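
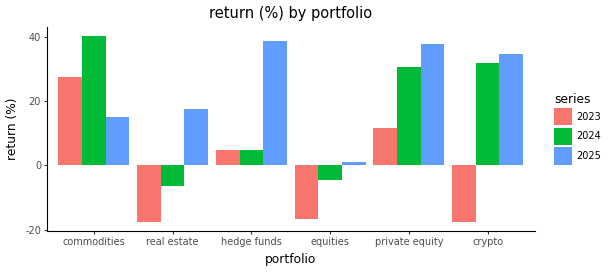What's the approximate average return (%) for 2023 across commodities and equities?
≈ 8

(30 + -15) / 2 ≈ 8.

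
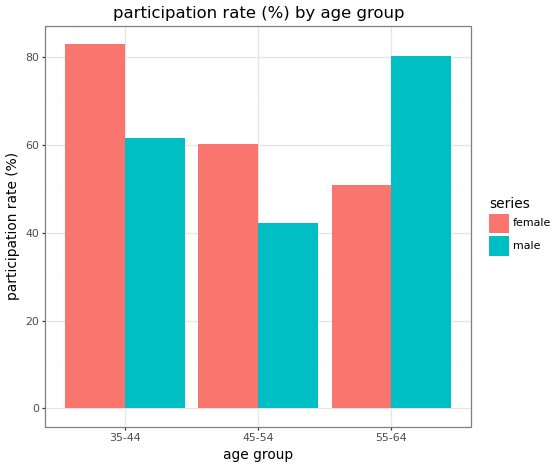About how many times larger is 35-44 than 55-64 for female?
≈ 1.6×

35-44 ≈ 80, 55-64 ≈ 50; 80/50 ≈ 1.6.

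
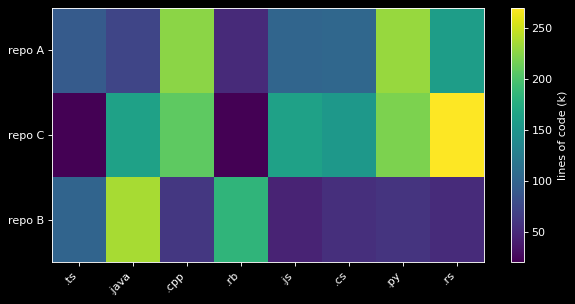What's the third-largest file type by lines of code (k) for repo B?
.ts

Top 4 for repo B: .java ≈ 225, .rb ≈ 175, .ts ≈ 100, .cpp ≈ 50.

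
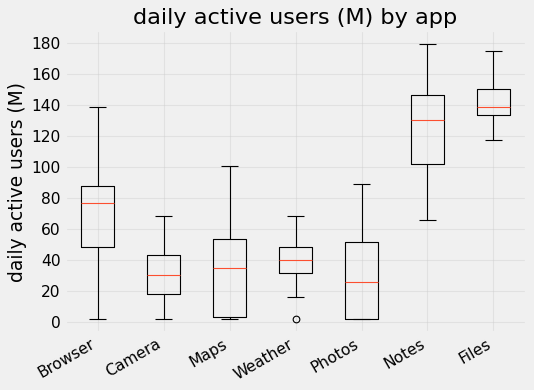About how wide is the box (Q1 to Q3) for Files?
≈ 20

Q3 ≈ 160, Q1 ≈ 140; IQR ≈ 20.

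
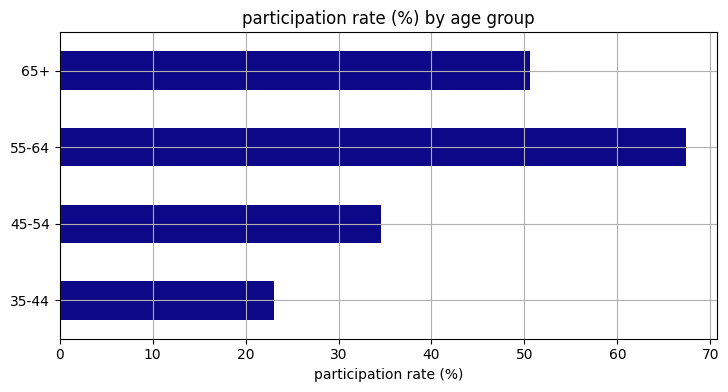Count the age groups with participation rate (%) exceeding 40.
2

Above 40: 55-64, 65+.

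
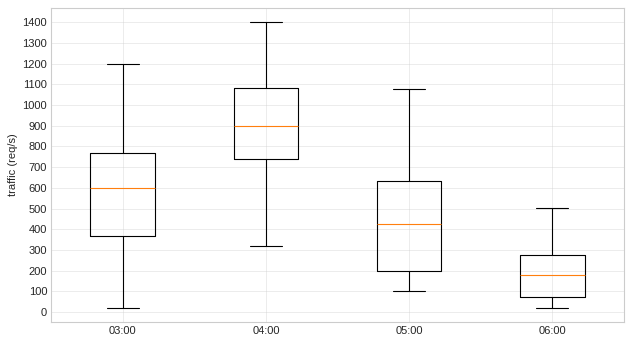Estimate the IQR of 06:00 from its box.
Q3 ≈ 300, Q1 ≈ 100; IQR ≈ 200.

≈ 200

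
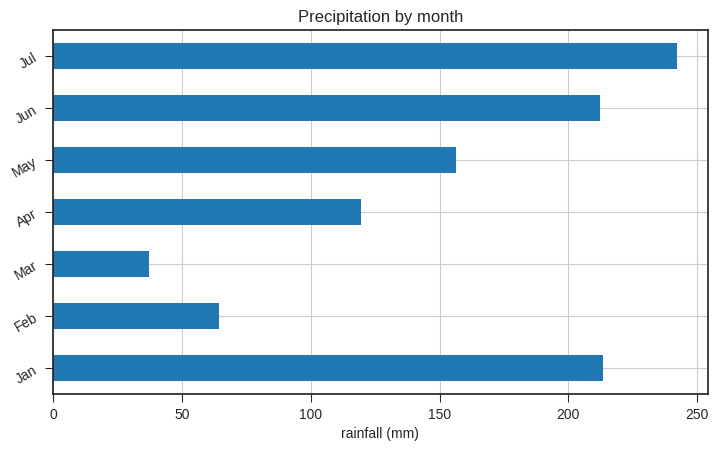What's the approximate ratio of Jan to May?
≈ 1.5×

Jan ≈ 225, May ≈ 150; 225/150 ≈ 1.5.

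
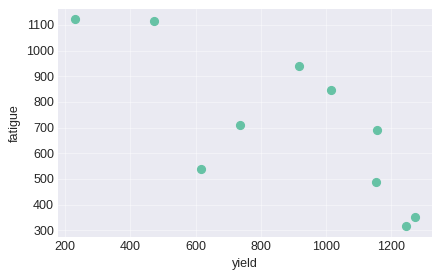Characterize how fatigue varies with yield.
negative, strong

Points are negatively correlated; strong (|r| ≈ 0.8).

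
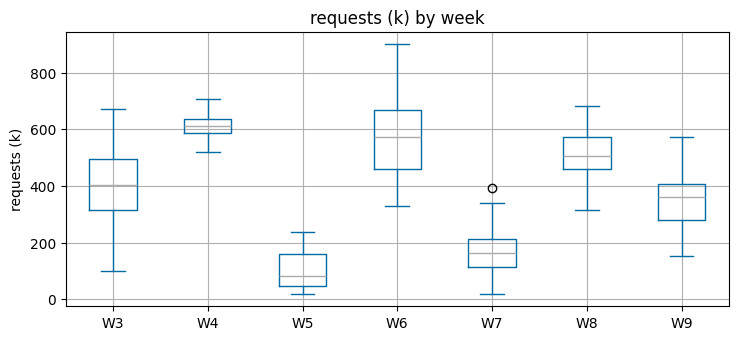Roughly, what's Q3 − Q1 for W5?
≈ 100

Q3 ≈ 150, Q1 ≈ 50; IQR ≈ 100.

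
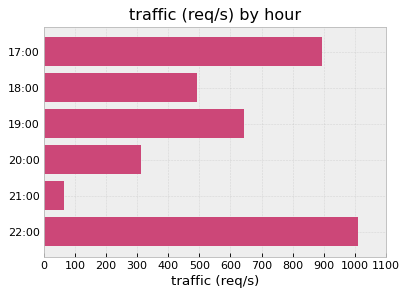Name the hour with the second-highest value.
17:00

Top 3: 22:00 ≈ 1000, 17:00 ≈ 900, 19:00 ≈ 600.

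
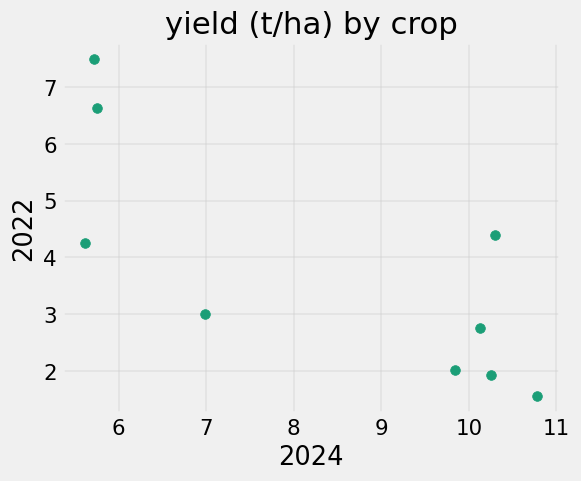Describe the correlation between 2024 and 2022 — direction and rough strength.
Points are negatively correlated; strong (|r| ≈ 0.8).

negative, strong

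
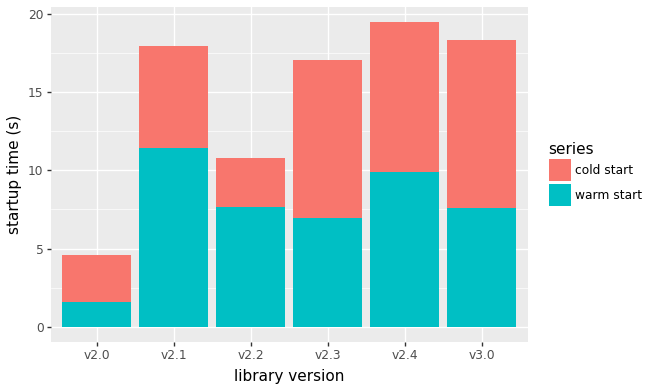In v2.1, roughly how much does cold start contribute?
≈ 6

cold start top ≈ 18, bottom ≈ 12; segment ≈ 6.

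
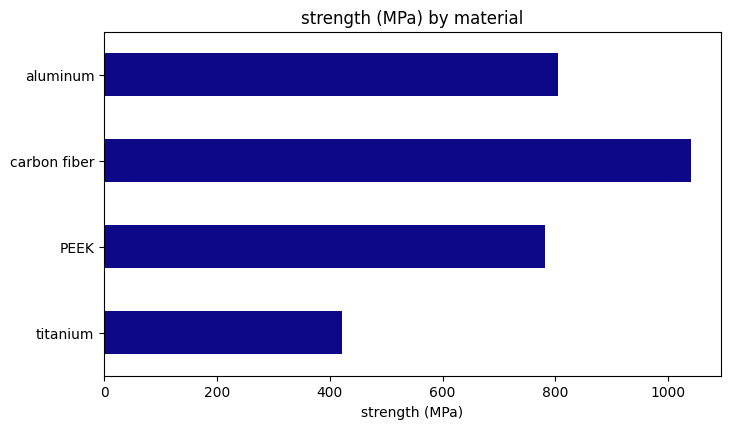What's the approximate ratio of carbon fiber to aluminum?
≈ 1.25×

carbon fiber ≈ 1000, aluminum ≈ 800; 1000/800 ≈ 1.25.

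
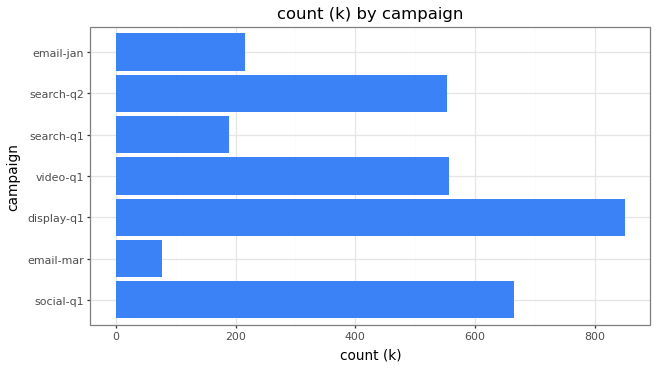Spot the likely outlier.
email-mar ≈ 100; the rest sit between ≈ 200 and ≈ 800.

email-mar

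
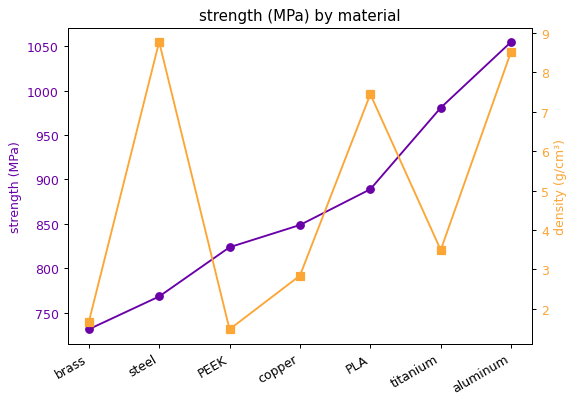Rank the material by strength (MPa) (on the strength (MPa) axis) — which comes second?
titanium

Top 3 (on the strength (MPa) axis): aluminum ≈ 1050, titanium ≈ 1000, PLA ≈ 900.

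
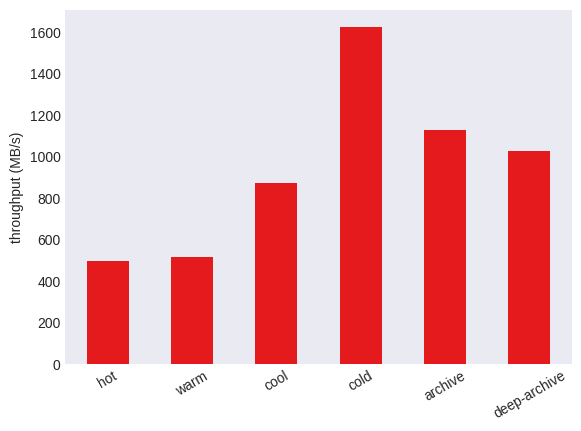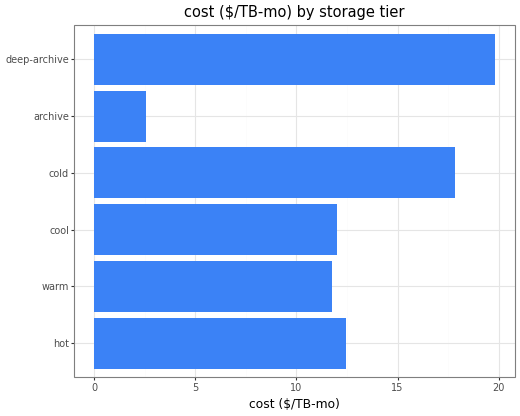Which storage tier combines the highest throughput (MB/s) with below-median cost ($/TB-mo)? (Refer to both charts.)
Chart 2 median cost ($/TB-mo) ≈ 12; below-median storage tiers: warm, cool, archive. Among those, archive has the highest throughput (MB/s) (≈ 1200).

archive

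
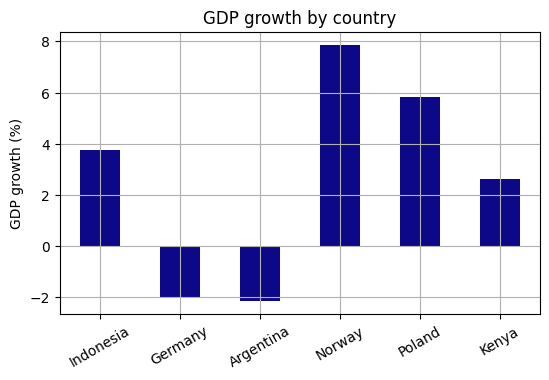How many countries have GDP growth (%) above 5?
Above 5: Norway, Poland.

2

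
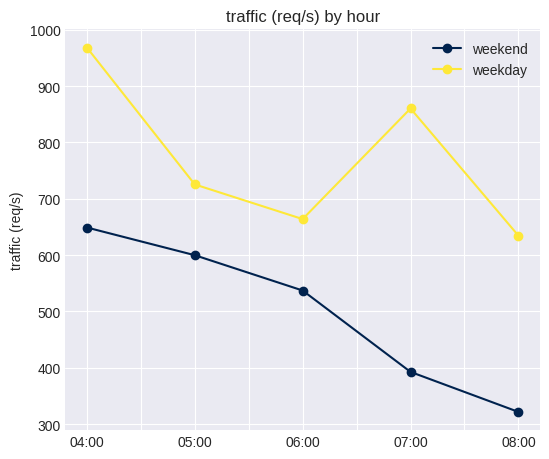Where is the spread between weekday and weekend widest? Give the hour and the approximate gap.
07:00: weekday ≈ 900, weekend ≈ 400 → gap ≈ 500. Next-largest (04:00) is only ≈ 400.

07:00, ≈ 500 req/s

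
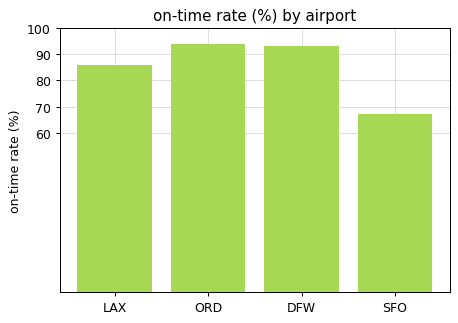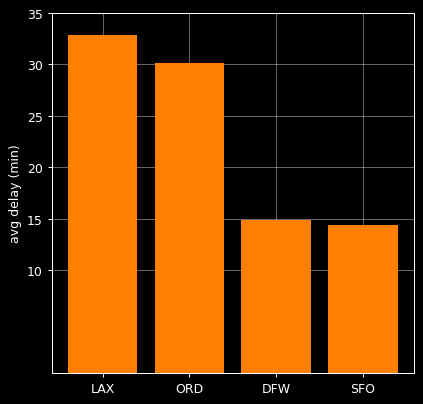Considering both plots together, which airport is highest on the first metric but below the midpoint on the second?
DFW

Chart 2 median avg delay (min) ≈ 25; below-median airports: DFW, SFO. Among those, DFW has the highest on-time rate (%) (≈ 90).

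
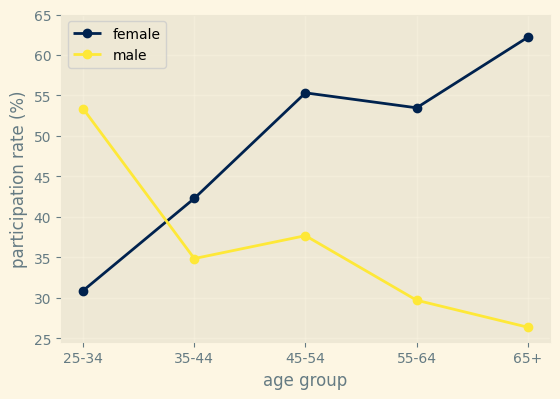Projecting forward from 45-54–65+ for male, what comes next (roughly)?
≈ 17.5

Last three: 40, 30, 25 → slope ≈ -7.5/step → next ≈ 17.5.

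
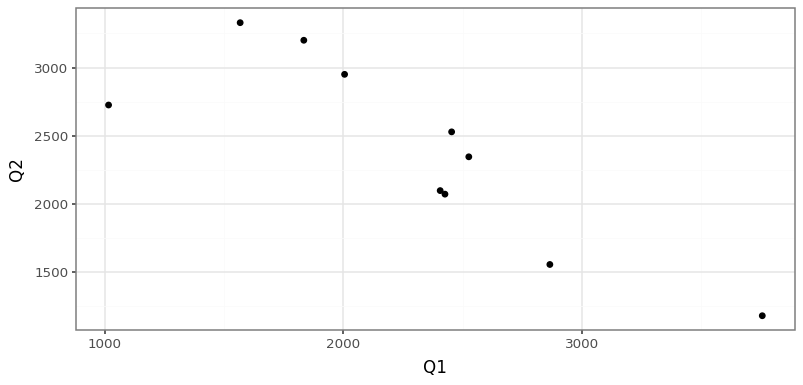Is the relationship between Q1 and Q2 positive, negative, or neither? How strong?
Points are negatively correlated; strong (|r| ≈ 0.8).

negative, strong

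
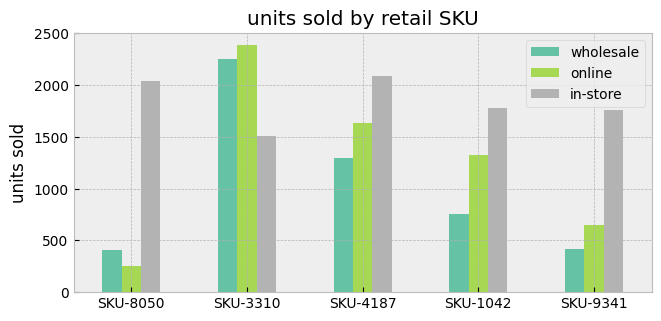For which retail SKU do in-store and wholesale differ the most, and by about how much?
SKU-8050, ≈ 1600

SKU-8050: in-store ≈ 2000, wholesale ≈ 400 → gap ≈ 1600. Next-largest (SKU-9341) is only ≈ 1400.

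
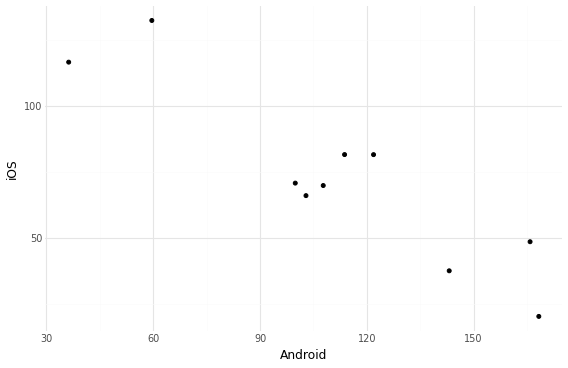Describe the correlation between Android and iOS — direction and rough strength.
negative, strong

Points are negatively correlated; strong (|r| ≈ 0.9).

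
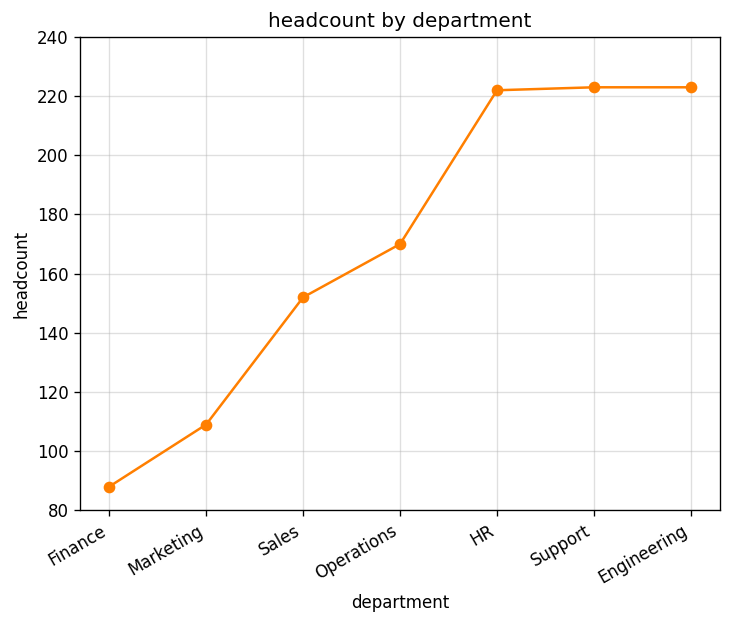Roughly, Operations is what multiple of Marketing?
Operations ≈ 160, Marketing ≈ 100; 160/100 ≈ 1.6.

≈ 1.6×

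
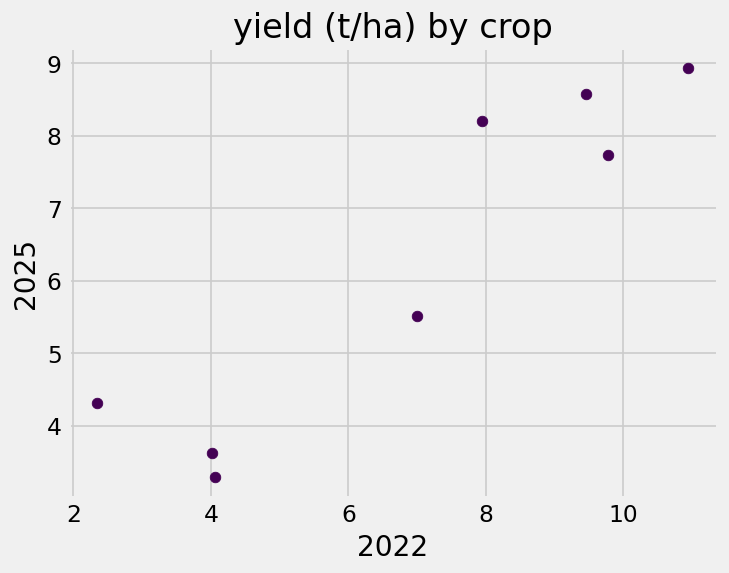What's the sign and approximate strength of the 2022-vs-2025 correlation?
positive, strong

Points are positively correlated; strong (|r| ≈ 0.9).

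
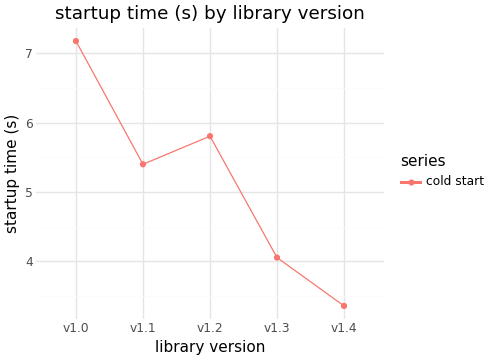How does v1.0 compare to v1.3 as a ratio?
v1.0 ≈ 7.0, v1.3 ≈ 4.0; 7.0/4.0 ≈ 1.75.

≈ 1.75×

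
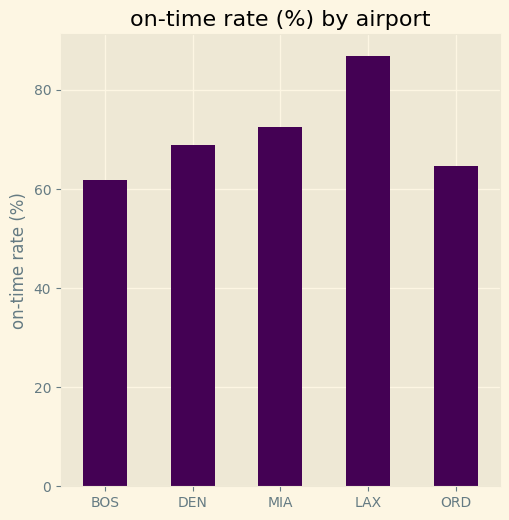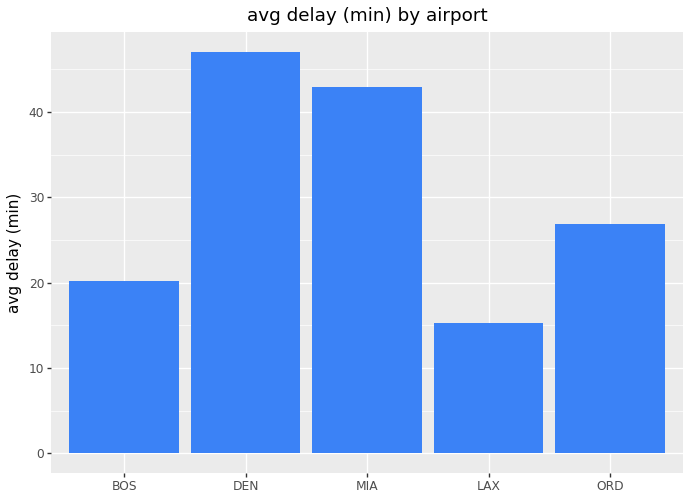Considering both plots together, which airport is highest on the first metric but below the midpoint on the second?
Chart 2 median avg delay (min) ≈ 25; below-median airports: BOS, LAX. Among those, LAX has the highest on-time rate (%) (≈ 90).

LAX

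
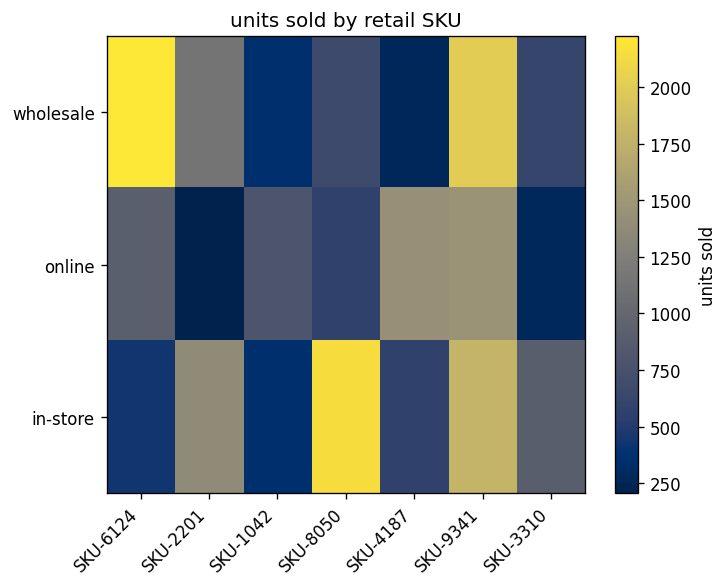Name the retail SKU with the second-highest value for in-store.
Top 3 for in-store: SKU-8050 ≈ 2200, SKU-9341 ≈ 1800, SKU-2201 ≈ 1400.

SKU-9341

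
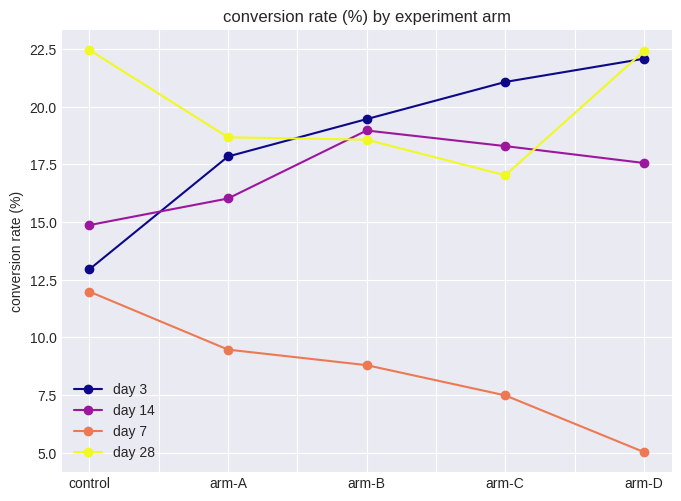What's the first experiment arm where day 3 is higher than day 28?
arm-A: day 3 ≈ 18 vs day 28 ≈ 18 (not yet); arm-B: day 3 ≈ 20 vs day 28 ≈ 18 (first crossover).

arm-B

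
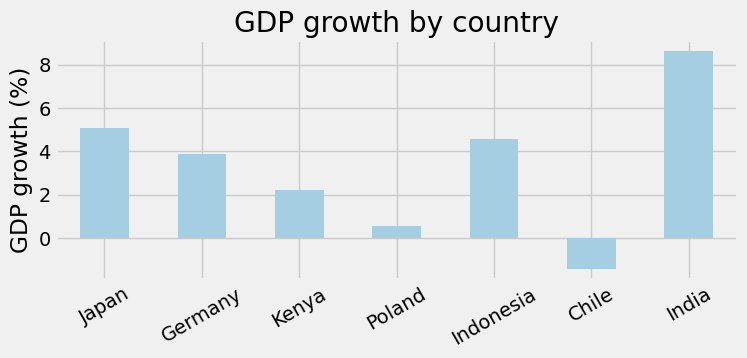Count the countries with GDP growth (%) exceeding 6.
Above 6: India.

1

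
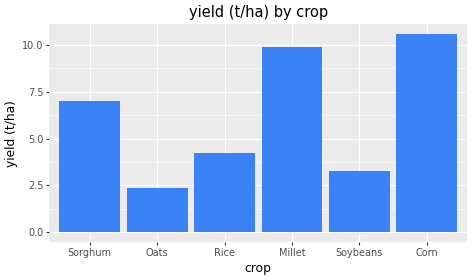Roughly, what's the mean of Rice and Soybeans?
(4 + 3) / 2 ≈ 4.

≈ 4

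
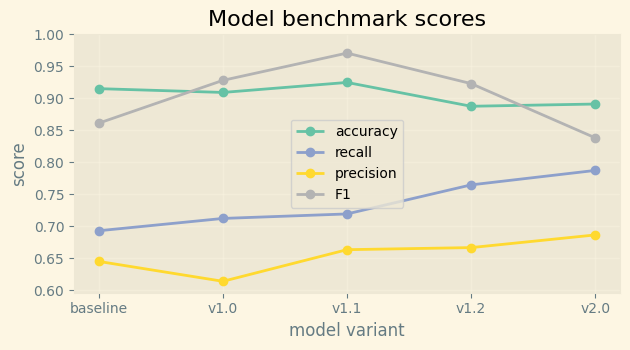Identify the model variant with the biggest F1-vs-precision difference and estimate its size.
v1.0, ≈ 0.35

v1.0: F1 ≈ 0.95, precision ≈ 0.60 → gap ≈ 0.35. Next-largest (v1.1) is only ≈ 0.30.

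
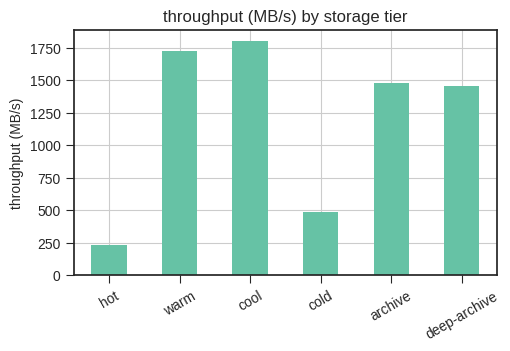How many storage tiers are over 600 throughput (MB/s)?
4

Above 600: warm, cool, archive, deep-archive.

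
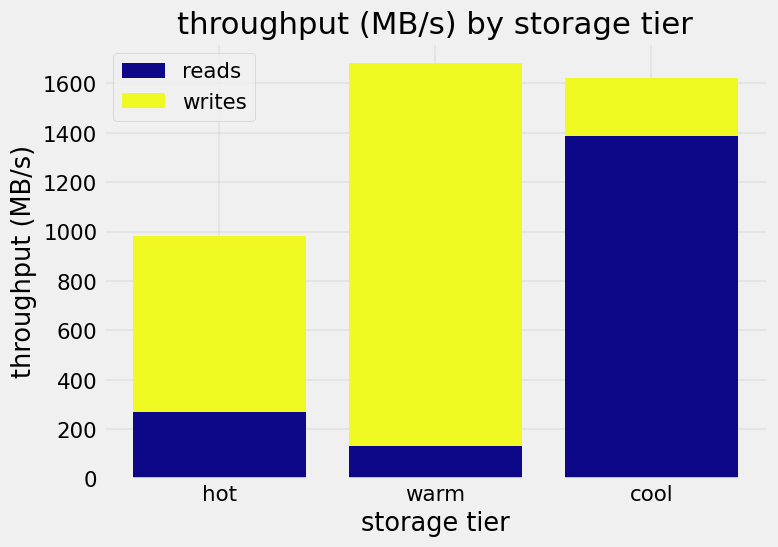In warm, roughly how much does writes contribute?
≈ 1400

writes top ≈ 1600, bottom ≈ 200; segment ≈ 1400.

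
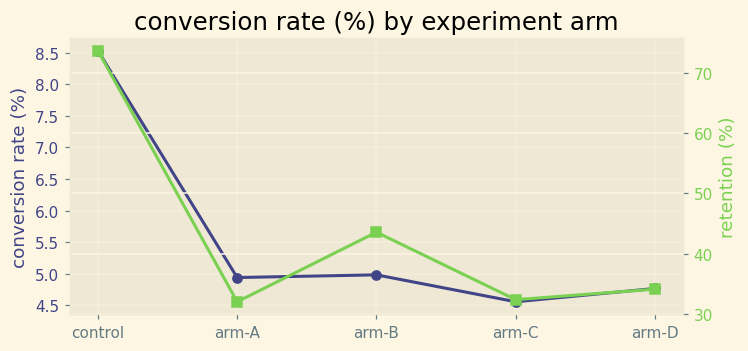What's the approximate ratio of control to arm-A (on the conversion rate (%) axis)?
control ≈ 8.5, arm-A ≈ 5.0; 8.5/5.0 ≈ 1.7.

≈ 1.7×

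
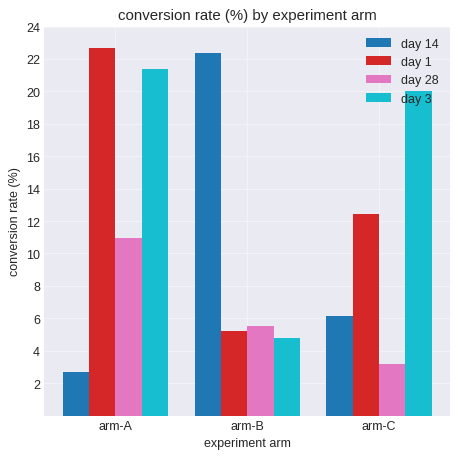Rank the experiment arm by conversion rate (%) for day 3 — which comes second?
arm-C

Top 3 for day 3: arm-A ≈ 22, arm-C ≈ 20, arm-B ≈ 4.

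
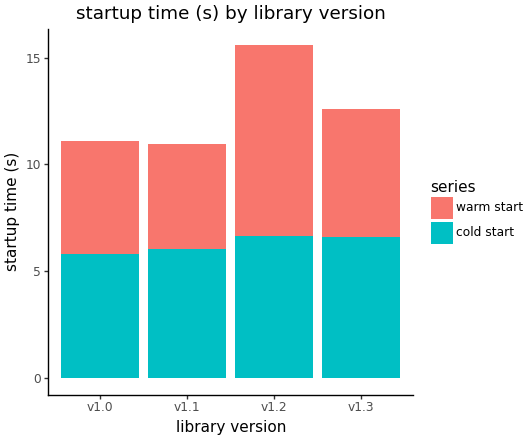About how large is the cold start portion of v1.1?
≈ 6

cold start top ≈ 6, bottom ≈ 0; segment ≈ 6.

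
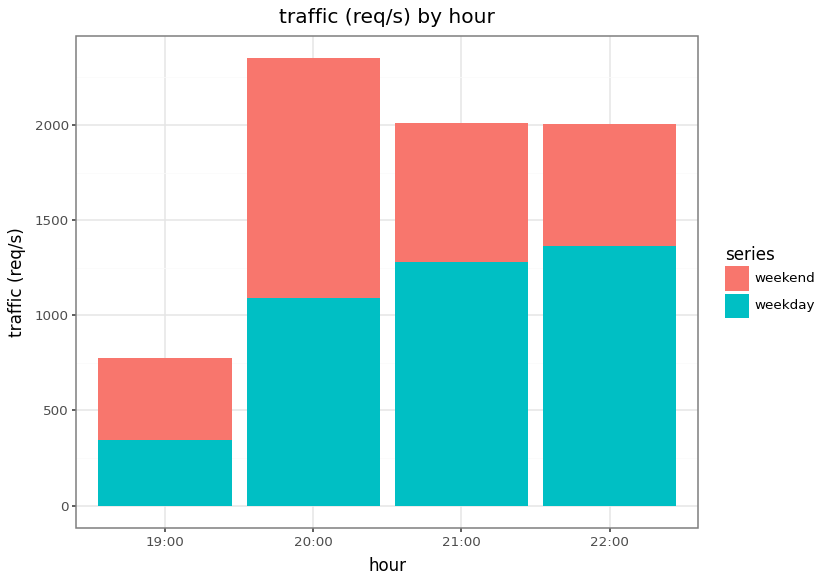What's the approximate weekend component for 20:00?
≈ 1400

weekend top ≈ 2400, bottom ≈ 1000; segment ≈ 1400.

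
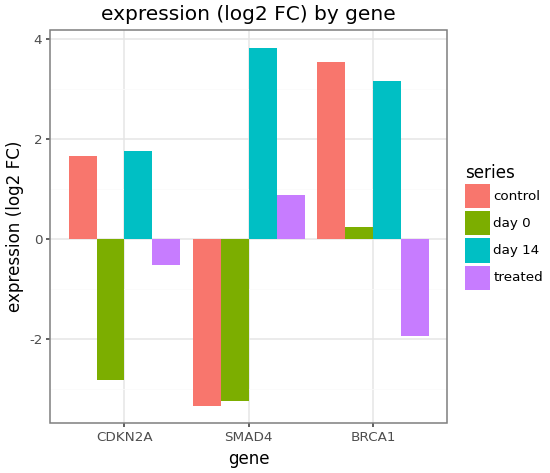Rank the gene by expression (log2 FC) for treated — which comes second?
Top 3 for treated: SMAD4 ≈ 1, CDKN2A ≈ -1, BRCA1 ≈ -2.

CDKN2A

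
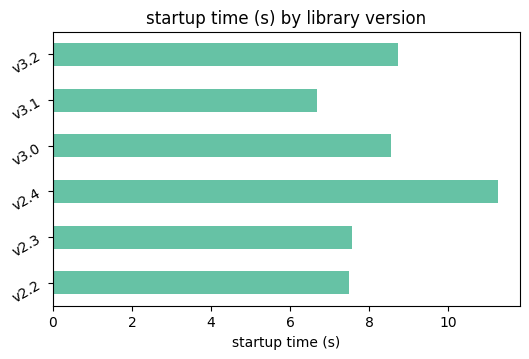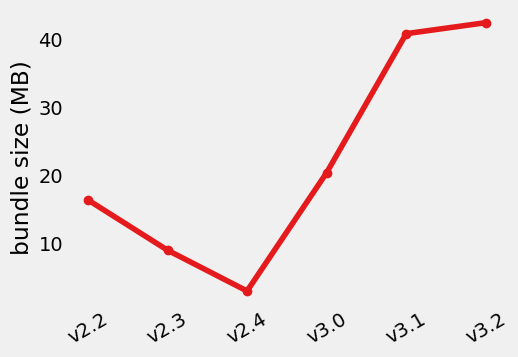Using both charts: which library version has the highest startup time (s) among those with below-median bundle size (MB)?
v2.4

Chart 2 median bundle size (MB) ≈ 20; below-median library versions: v2.2, v2.3, v2.4. Among those, v2.4 has the highest startup time (s) (≈ 12).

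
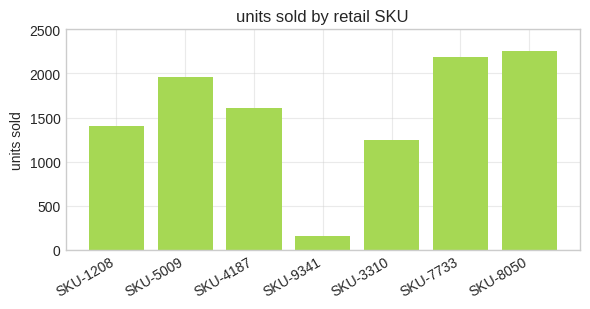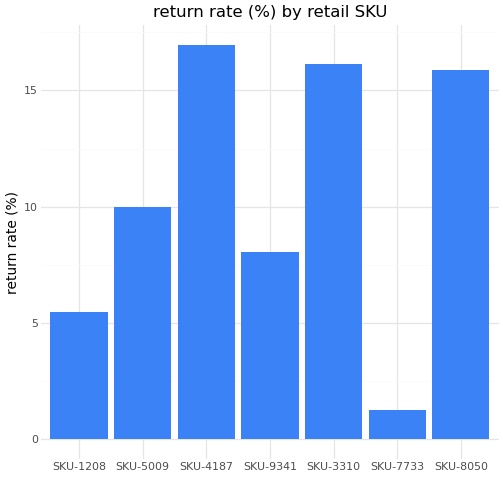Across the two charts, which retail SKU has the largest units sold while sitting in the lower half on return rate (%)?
SKU-7733

Chart 2 median return rate (%) ≈ 10; below-median retail SKUs: SKU-1208, SKU-9341, SKU-7733. Among those, SKU-7733 has the highest units sold (≈ 2000).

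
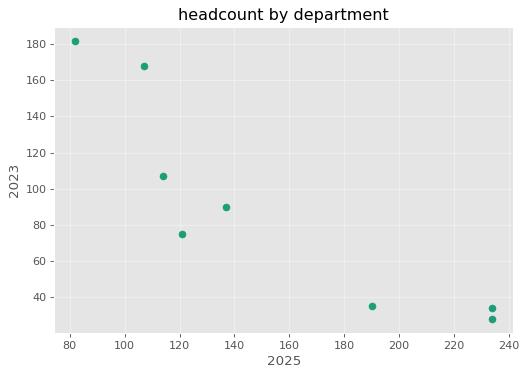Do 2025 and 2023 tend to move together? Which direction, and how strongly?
Points are negatively correlated; strong (|r| ≈ 0.9).

negative, strong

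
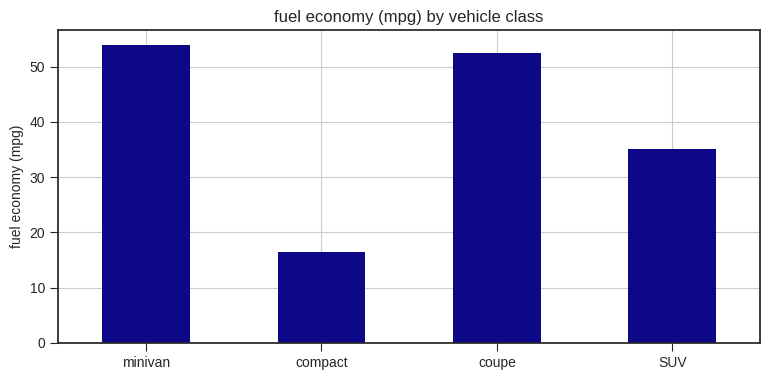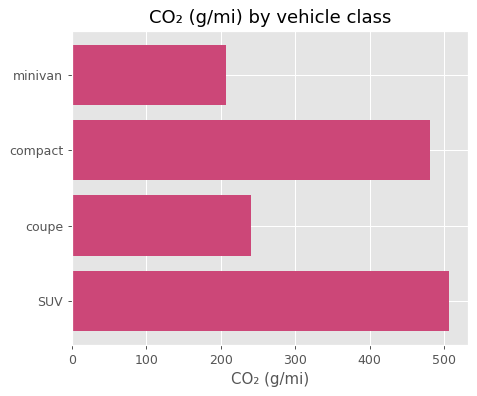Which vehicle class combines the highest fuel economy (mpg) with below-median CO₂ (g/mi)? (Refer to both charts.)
Chart 2 median CO₂ (g/mi) ≈ 350; below-median vehicle classes: minivan, coupe. Among those, minivan has the highest fuel economy (mpg) (≈ 55).

minivan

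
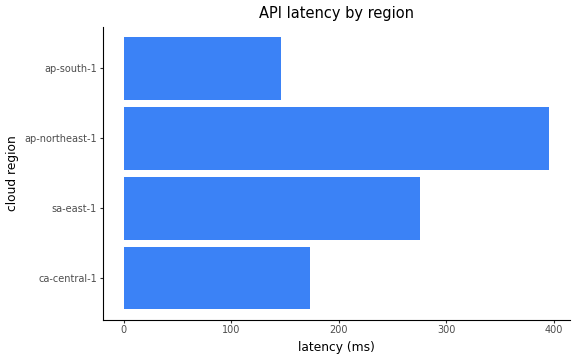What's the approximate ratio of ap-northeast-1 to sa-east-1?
≈ 1.33×

ap-northeast-1 ≈ 400, sa-east-1 ≈ 300; 400/300 ≈ 1.33.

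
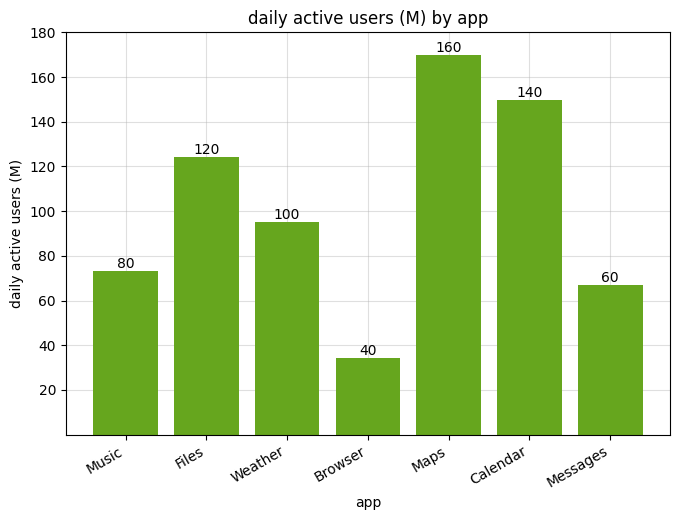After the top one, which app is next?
Calendar

Top 3: Maps ≈ 160, Calendar ≈ 140, Files ≈ 120.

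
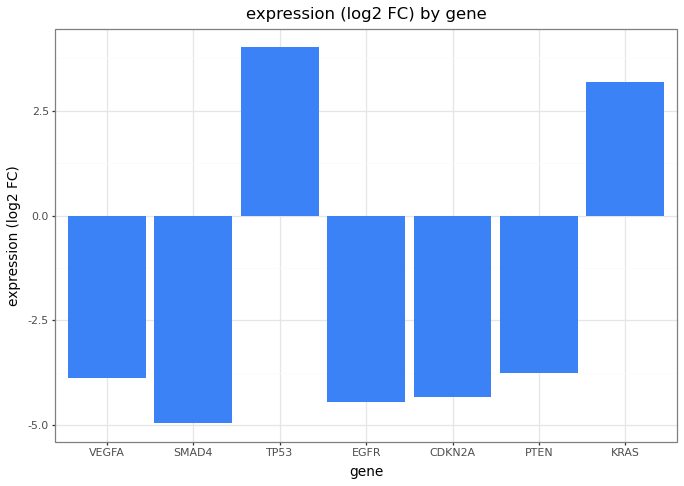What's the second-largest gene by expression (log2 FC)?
KRAS

Top 3: TP53 ≈ 4, KRAS ≈ 3, PTEN ≈ -4.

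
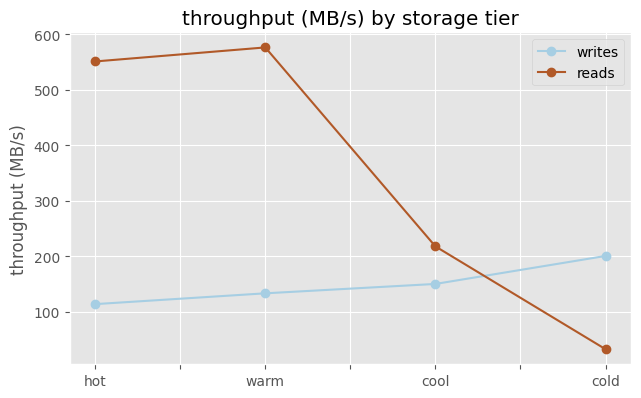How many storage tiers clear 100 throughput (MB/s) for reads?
Above 100: hot, warm, cool.

3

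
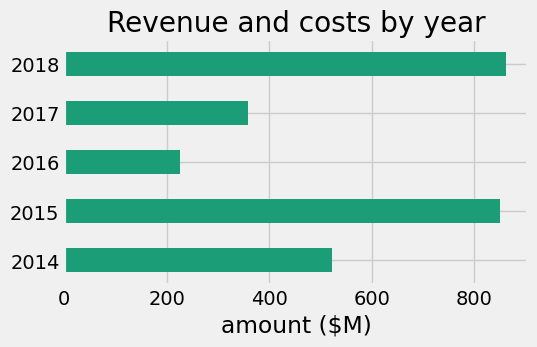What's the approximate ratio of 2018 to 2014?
2018 ≈ 900, 2014 ≈ 500; 900/500 ≈ 1.8.

≈ 1.8×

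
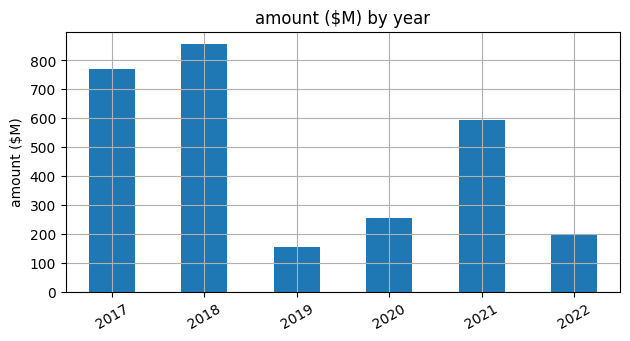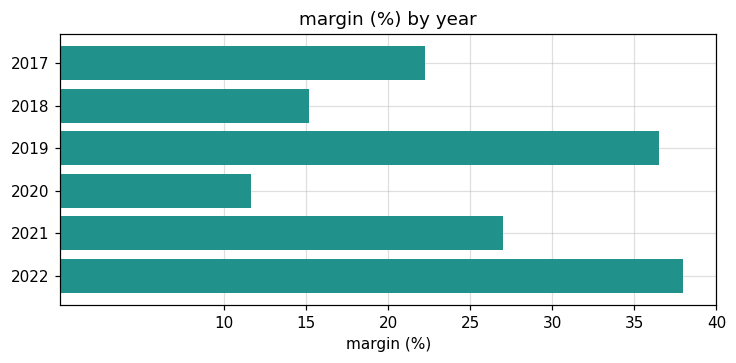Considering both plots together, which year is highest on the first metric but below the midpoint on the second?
Chart 2 median margin (%) ≈ 25; below-median years: 2017, 2018, 2020. Among those, 2018 has the highest amount ($M) (≈ 900).

2018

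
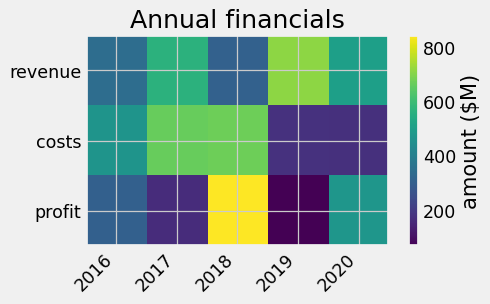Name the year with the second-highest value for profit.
Top 3 for profit: 2018 ≈ 800, 2020 ≈ 500, 2016 ≈ 300.

2020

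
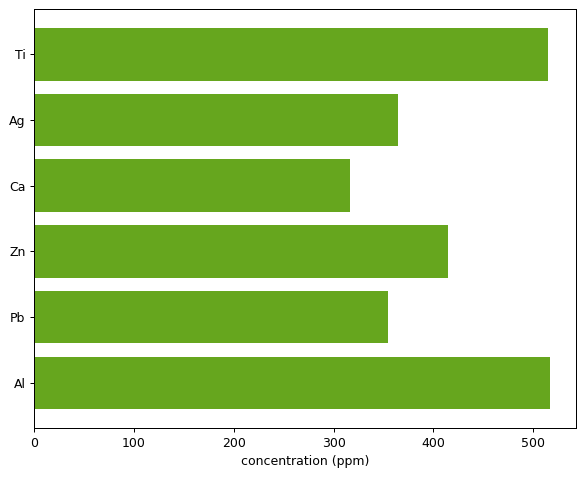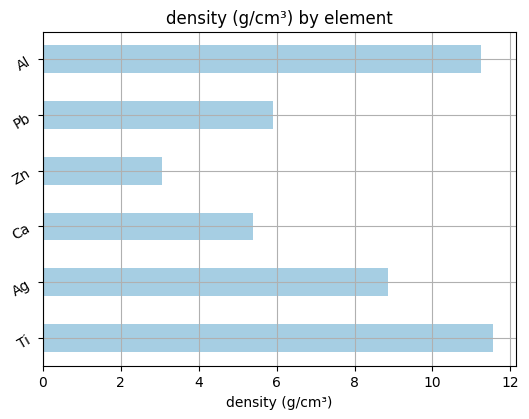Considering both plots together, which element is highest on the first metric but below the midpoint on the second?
Chart 2 median density (g/cm³) ≈ 8; below-median elements: Ca, Zn, Pb. Among those, Zn has the highest concentration (ppm) (≈ 400).

Zn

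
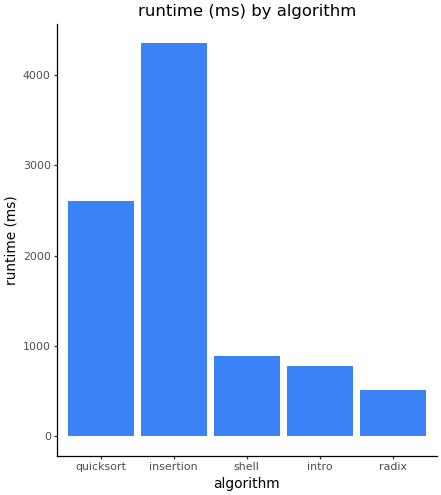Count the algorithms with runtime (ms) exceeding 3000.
1

Above 3000: insertion.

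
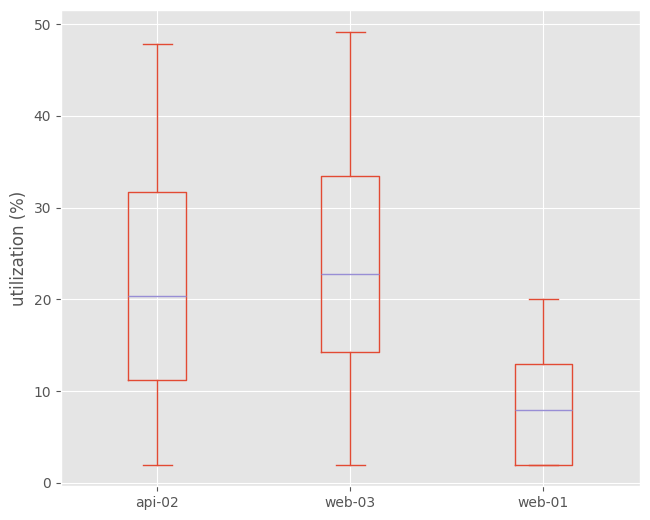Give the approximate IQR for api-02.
≈ 20

Q3 ≈ 32, Q1 ≈ 12; IQR ≈ 20.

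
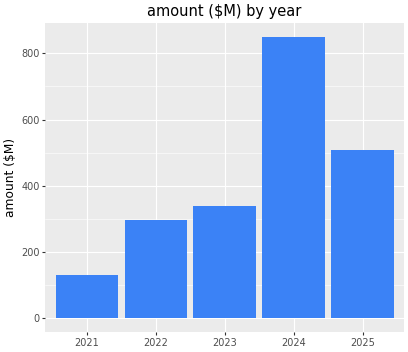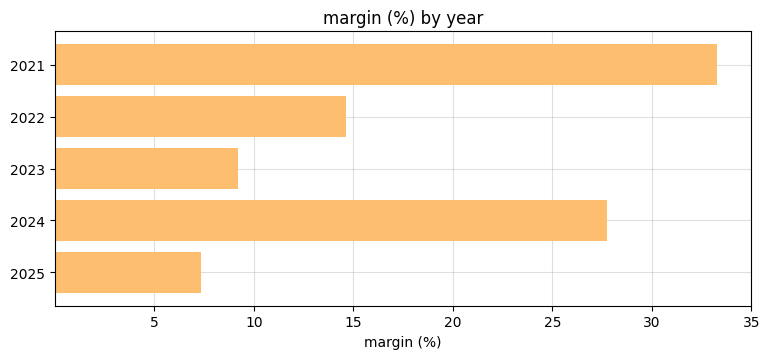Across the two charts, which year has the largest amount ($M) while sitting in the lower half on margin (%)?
Chart 2 median margin (%) ≈ 15; below-median years: 2023, 2025. Among those, 2025 has the highest amount ($M) (≈ 500).

2025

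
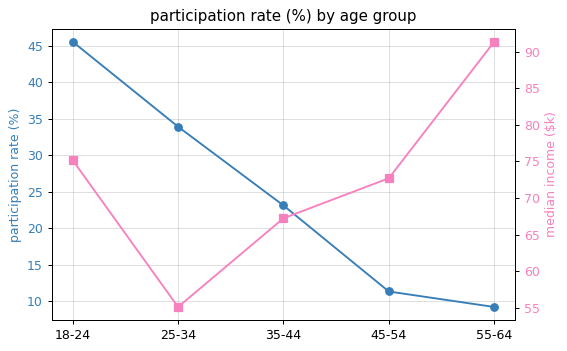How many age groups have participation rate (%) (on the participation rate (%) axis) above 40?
Above 40: 18-24.

1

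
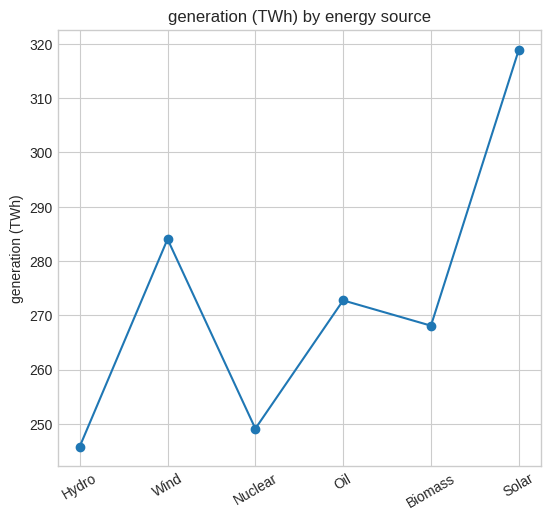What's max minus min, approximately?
Max Solar ≈ 320, min Hydro ≈ 250; range ≈ 70.

≈ 70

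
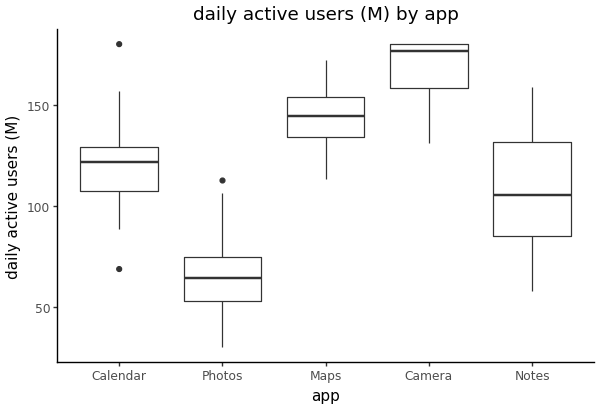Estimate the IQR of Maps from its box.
Q3 ≈ 150, Q1 ≈ 130; IQR ≈ 20.

≈ 20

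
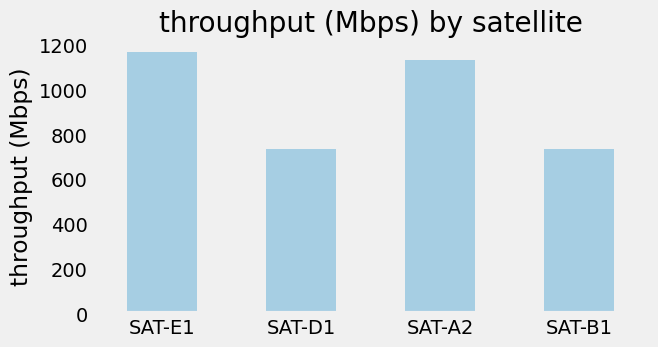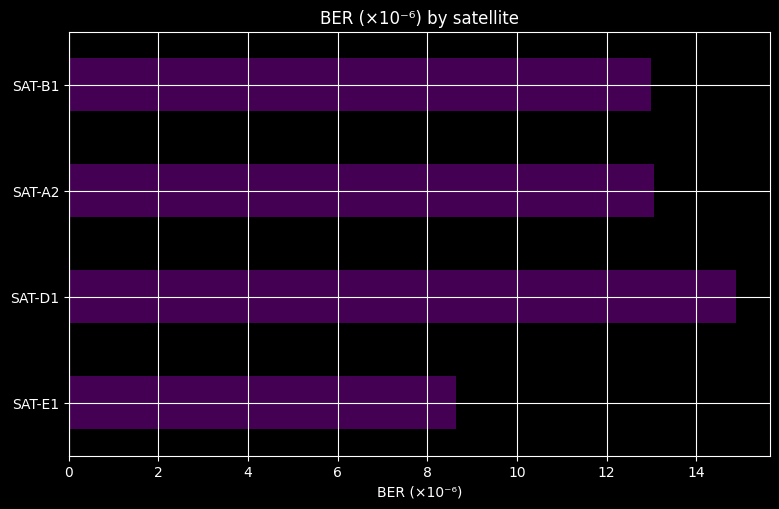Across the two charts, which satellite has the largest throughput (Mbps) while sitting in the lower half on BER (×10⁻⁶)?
SAT-E1

Chart 2 median BER (×10⁻⁶) ≈ 14; below-median satellites: SAT-E1, SAT-B1. Among those, SAT-E1 has the highest throughput (Mbps) (≈ 1200).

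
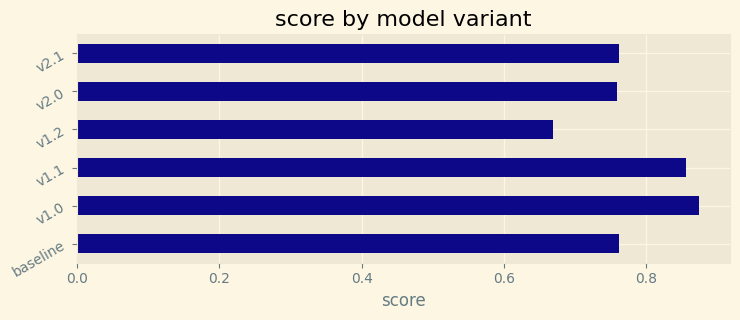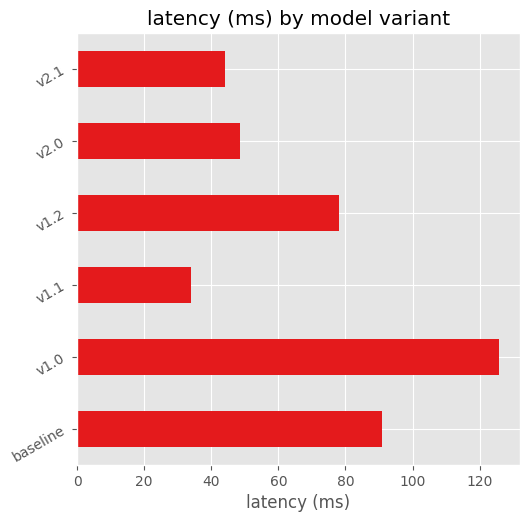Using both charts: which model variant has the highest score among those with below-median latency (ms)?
Chart 2 median latency (ms) ≈ 60; below-median model variants: v1.1, v2.0, v2.1. Among those, v1.1 has the highest score (≈ 0.9).

v1.1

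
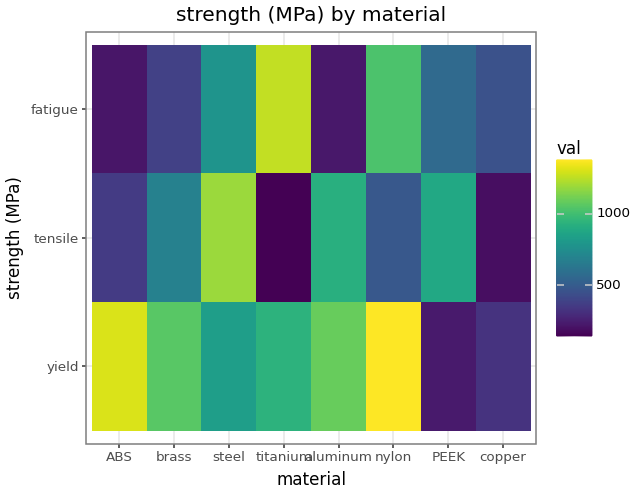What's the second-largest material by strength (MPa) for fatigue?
nylon

Top 3 for fatigue: titanium ≈ 1200, nylon ≈ 1000, steel ≈ 800.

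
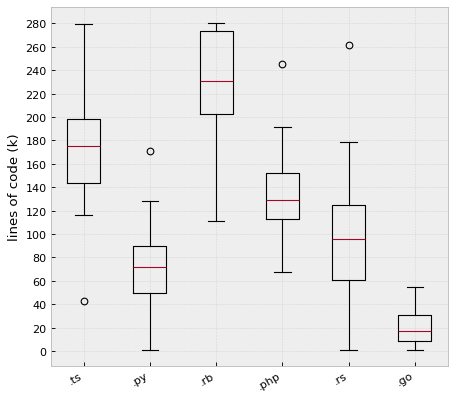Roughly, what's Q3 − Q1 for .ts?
Q3 ≈ 200, Q1 ≈ 140; IQR ≈ 60.

≈ 60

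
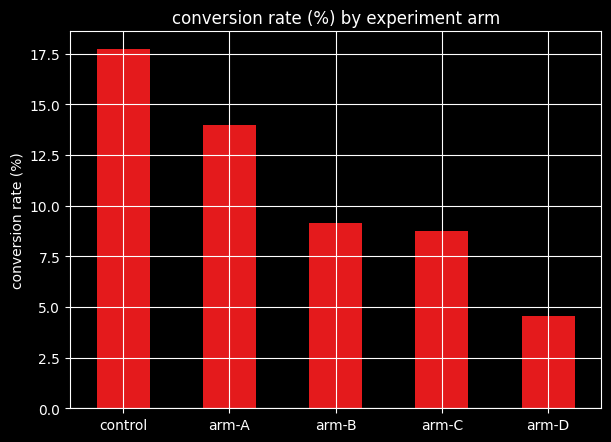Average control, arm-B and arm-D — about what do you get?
(18 + 10 + 4) / 3 ≈ 11.

≈ 11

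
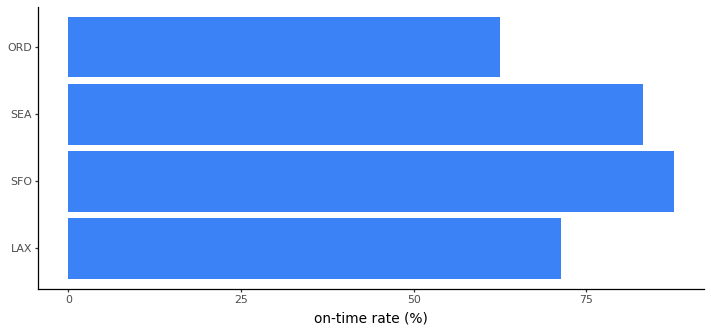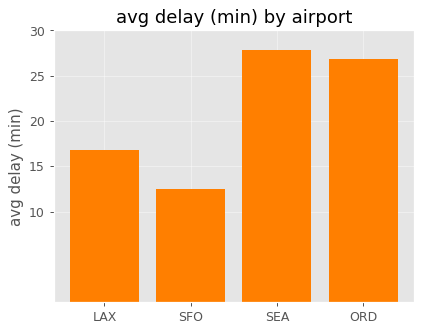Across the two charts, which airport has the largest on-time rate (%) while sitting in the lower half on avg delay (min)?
SFO

Chart 2 median avg delay (min) ≈ 20; below-median airports: LAX, SFO. Among those, SFO has the highest on-time rate (%) (≈ 90).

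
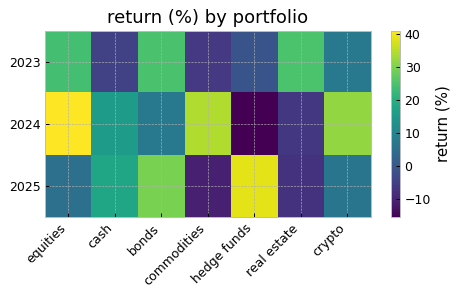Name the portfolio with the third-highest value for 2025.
Top 4 for 2025: hedge funds ≈ 40, bonds ≈ 30, cash ≈ 20, crypto ≈ 5.

cash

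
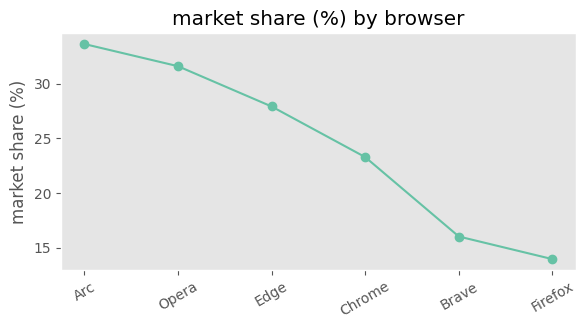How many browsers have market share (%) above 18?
Above 18: Arc, Opera, Edge, Chrome.

4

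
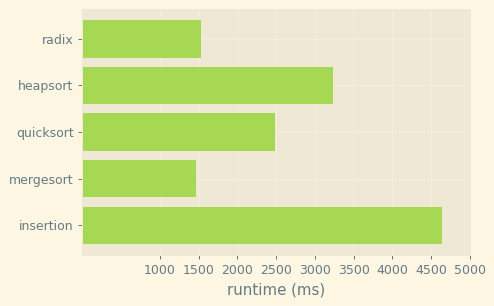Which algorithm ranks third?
quicksort

Top 4: insertion ≈ 4500, heapsort ≈ 3000, quicksort ≈ 2500, radix ≈ 1500.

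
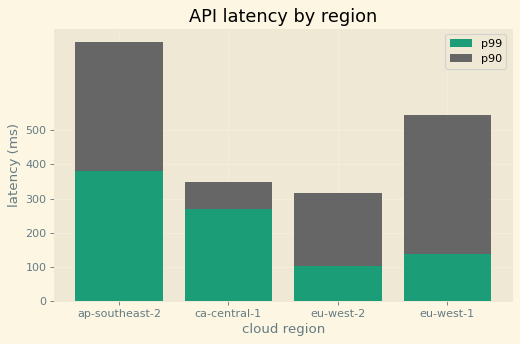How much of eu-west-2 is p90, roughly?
≈ 200

p90 top ≈ 300, bottom ≈ 100; segment ≈ 200.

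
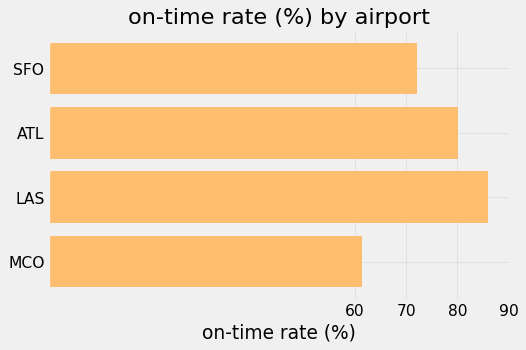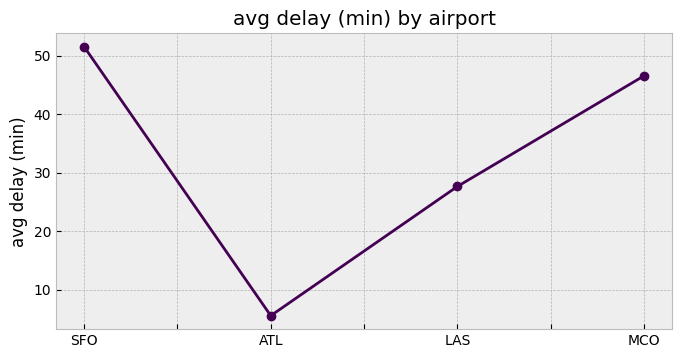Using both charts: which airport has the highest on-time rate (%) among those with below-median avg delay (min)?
LAS

Chart 2 median avg delay (min) ≈ 35; below-median airports: ATL, LAS. Among those, LAS has the highest on-time rate (%) (≈ 90).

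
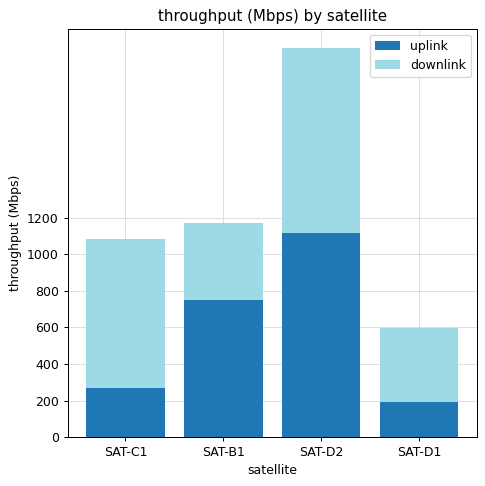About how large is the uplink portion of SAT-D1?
uplink top ≈ 200, bottom ≈ 0; segment ≈ 200.

≈ 200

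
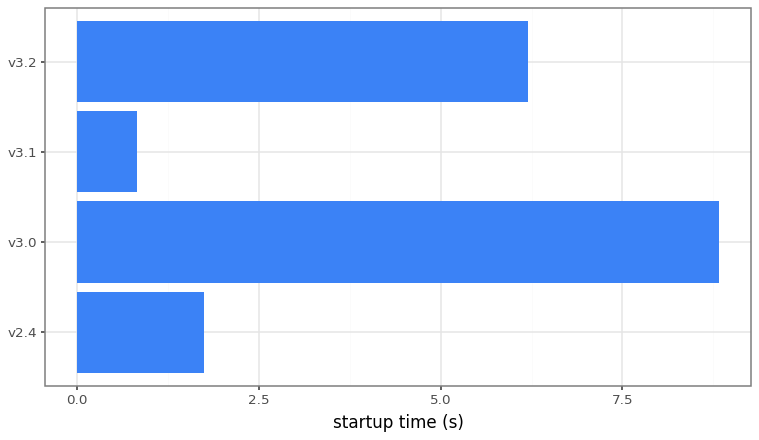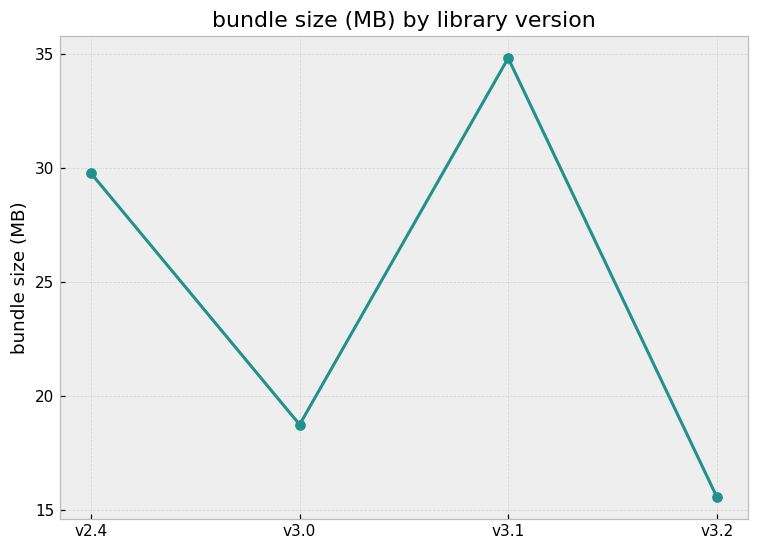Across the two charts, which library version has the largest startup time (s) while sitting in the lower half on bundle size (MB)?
v3.0

Chart 2 median bundle size (MB) ≈ 25; below-median library versions: v3.0, v3.2. Among those, v3.0 has the highest startup time (s) (≈ 9).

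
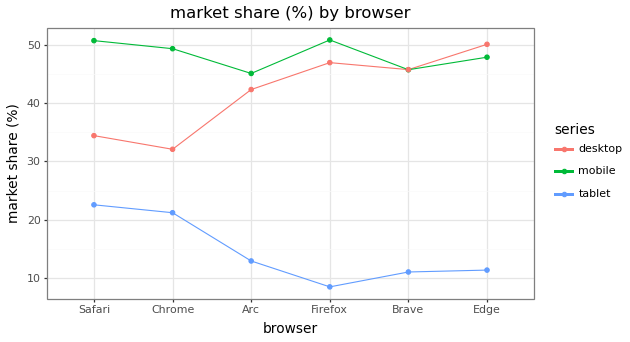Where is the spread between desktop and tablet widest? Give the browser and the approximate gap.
Edge, ≈ 40 %

Edge: desktop ≈ 50, tablet ≈ 10 → gap ≈ 40. Next-largest (Firefox) is only ≈ 35.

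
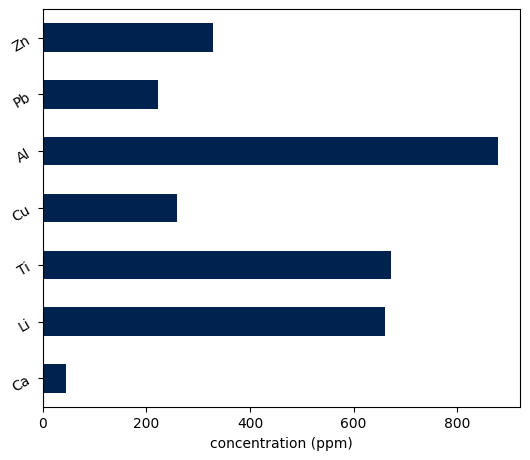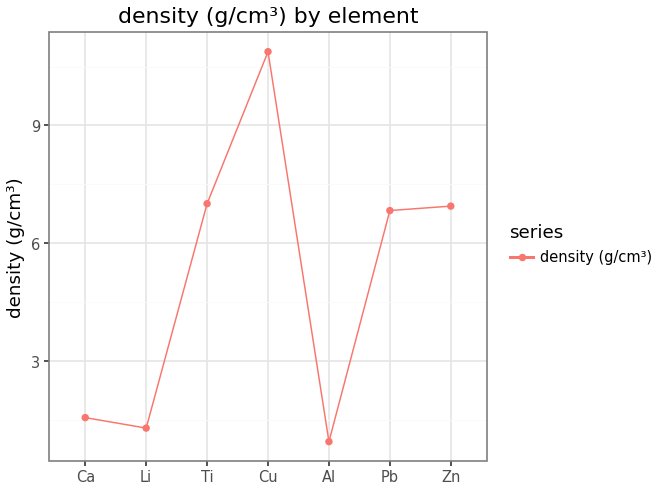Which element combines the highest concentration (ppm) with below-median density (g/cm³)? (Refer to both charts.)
Chart 2 median density (g/cm³) ≈ 7; below-median elements: Ca, Li, Al. Among those, Al has the highest concentration (ppm) (≈ 900).

Al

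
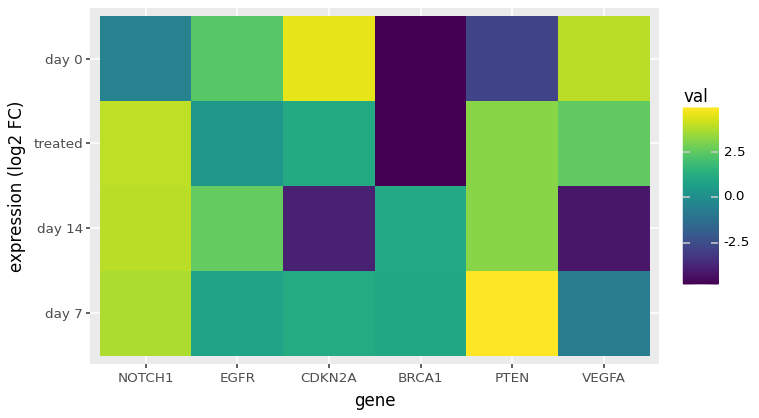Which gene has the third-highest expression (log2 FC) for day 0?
Top 4 for day 0: CDKN2A ≈ 5, VEGFA ≈ 4, EGFR ≈ 2, NOTCH1 ≈ 0.

EGFR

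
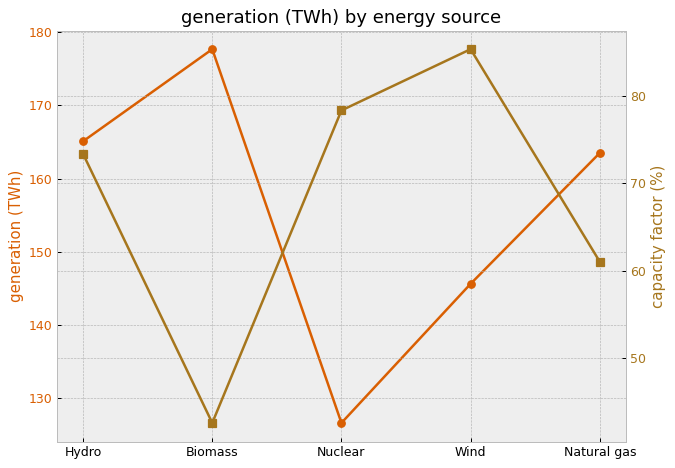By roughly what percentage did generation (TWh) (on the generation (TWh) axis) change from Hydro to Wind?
≈ -12.1%

Hydro ≈ 165, Wind ≈ 145; (145 − 165) / 165 ≈ -12.1%.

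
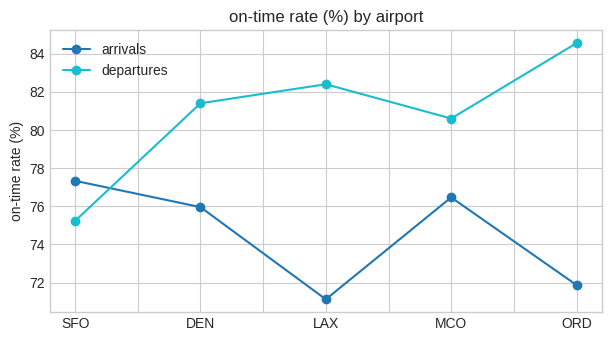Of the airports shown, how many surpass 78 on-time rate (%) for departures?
4

Above 78: DEN, LAX, MCO, ORD.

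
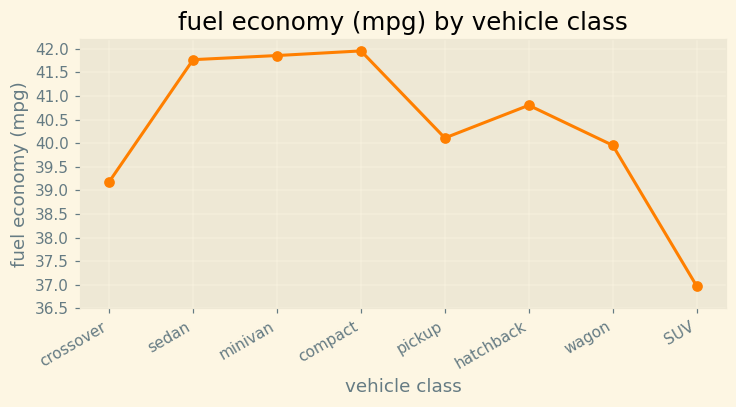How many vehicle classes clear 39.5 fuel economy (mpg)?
6

Above 39.5: sedan, minivan, compact, pickup, hatchback, wagon.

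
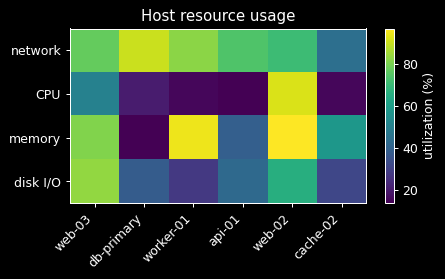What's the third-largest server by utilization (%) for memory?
Top 4 for memory: web-02 ≈ 100, worker-01 ≈ 90, web-03 ≈ 80, cache-02 ≈ 60.

web-03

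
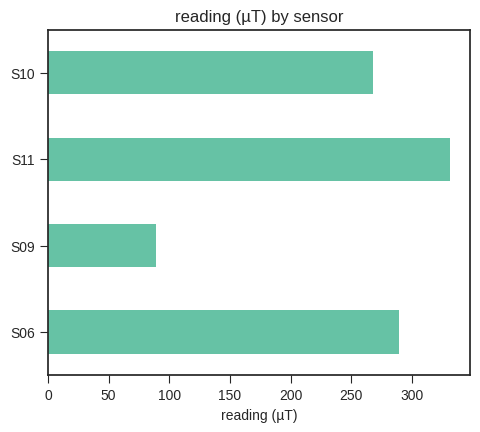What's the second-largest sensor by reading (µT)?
Top 3: S11 ≈ 350, S06 ≈ 300, S10 ≈ 250.

S06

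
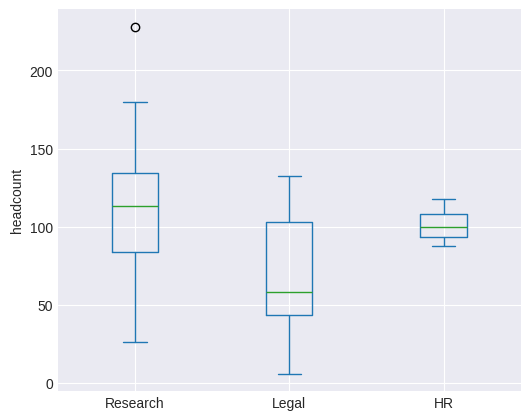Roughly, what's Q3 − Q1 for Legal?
≈ 60

Q3 ≈ 105, Q1 ≈ 45; IQR ≈ 60.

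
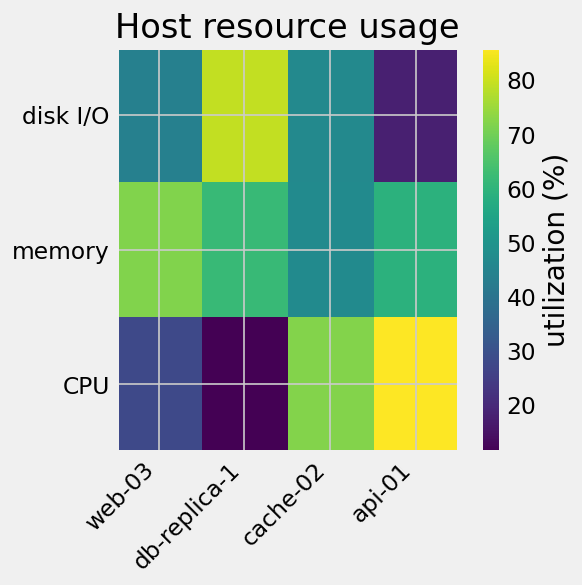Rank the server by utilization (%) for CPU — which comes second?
Top 3 for CPU: api-01 ≈ 90, cache-02 ≈ 70, web-03 ≈ 30.

cache-02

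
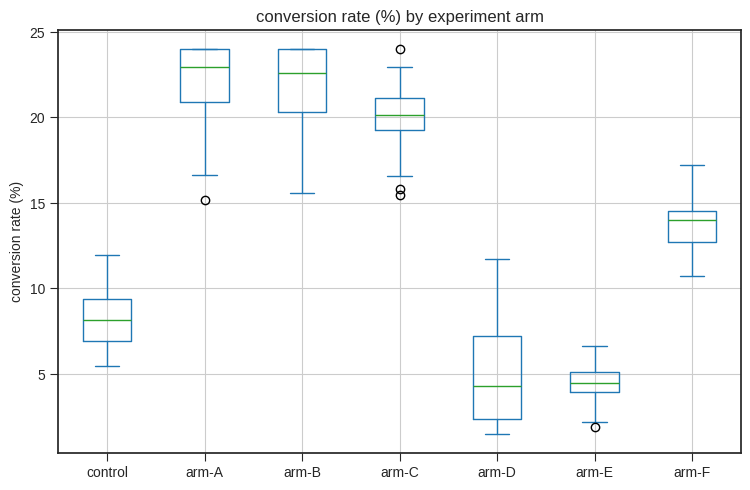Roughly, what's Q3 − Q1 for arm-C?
≈ 2

Q3 ≈ 22, Q1 ≈ 20; IQR ≈ 2.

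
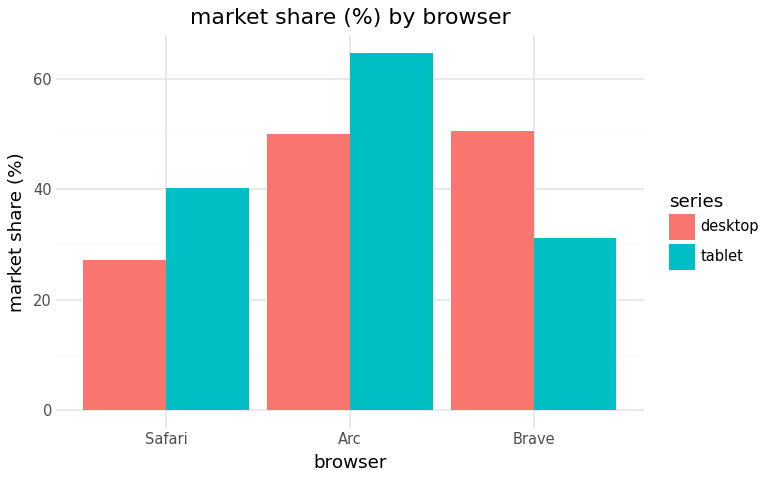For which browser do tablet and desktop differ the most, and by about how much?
Brave: tablet ≈ 30, desktop ≈ 50 → gap ≈ 20. Next-largest (Arc) is only ≈ 10.

Brave, ≈ 20 %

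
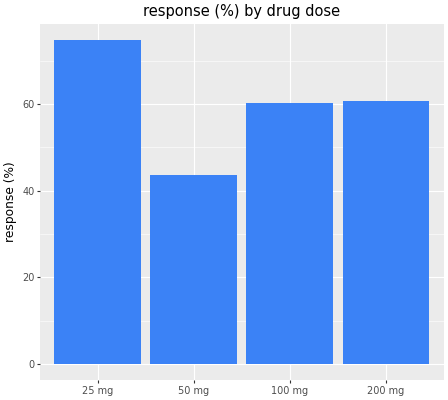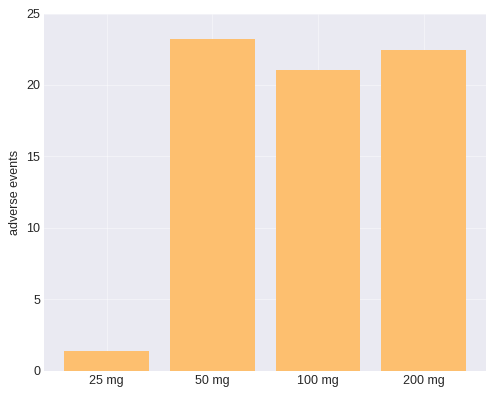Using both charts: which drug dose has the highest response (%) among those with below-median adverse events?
Chart 2 median adverse events ≈ 20; below-median drug doses: 25 mg, 100 mg. Among those, 25 mg has the highest response (%) (≈ 70).

25 mg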